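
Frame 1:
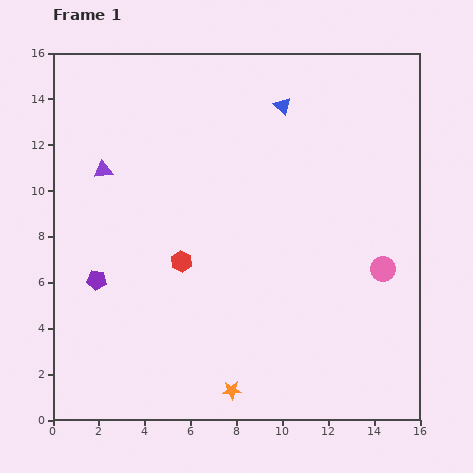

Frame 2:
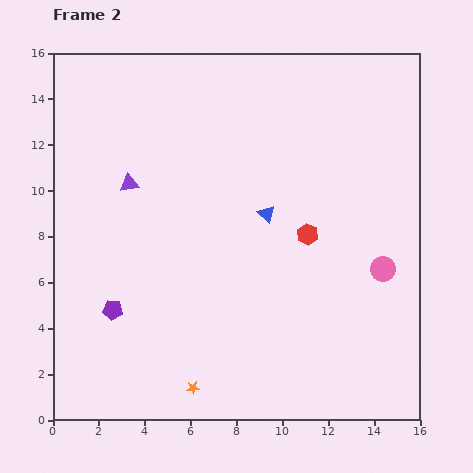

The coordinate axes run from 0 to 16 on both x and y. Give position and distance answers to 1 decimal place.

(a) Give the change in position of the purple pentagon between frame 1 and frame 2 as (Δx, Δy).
(0.7, -1.3)

The purple pentagon was at (1.9, 6.1) in frame 1 and (2.6, 4.8) in frame 2.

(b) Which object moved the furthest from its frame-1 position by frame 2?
the red hexagon

(moved 5.6; next 4.8)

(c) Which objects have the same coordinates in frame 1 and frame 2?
the pink circle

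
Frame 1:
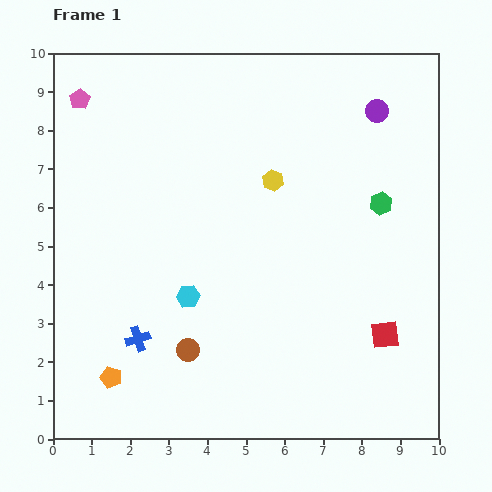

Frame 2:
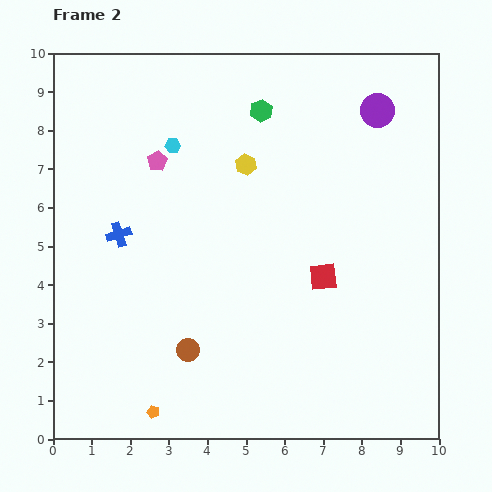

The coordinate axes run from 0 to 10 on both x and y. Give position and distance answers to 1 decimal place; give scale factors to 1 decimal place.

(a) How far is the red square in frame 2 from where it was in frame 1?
2.2

The red square moved from (8.6, 2.7) to (7.0, 4.2), a distance of √(1.6² + 1.5²) ≈ 2.2.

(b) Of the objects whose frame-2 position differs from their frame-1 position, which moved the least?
the yellow hexagon

(moved 0.8)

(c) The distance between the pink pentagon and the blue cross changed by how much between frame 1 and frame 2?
-4.3

Distance in frame 1: 6.4. Distance in frame 2: 2.1.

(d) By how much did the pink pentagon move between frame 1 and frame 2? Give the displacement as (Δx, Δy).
(2.0, -1.6)

The pink pentagon was at (0.7, 8.8) in frame 1 and (2.7, 7.2) in frame 2.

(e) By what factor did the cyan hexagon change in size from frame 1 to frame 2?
0.7×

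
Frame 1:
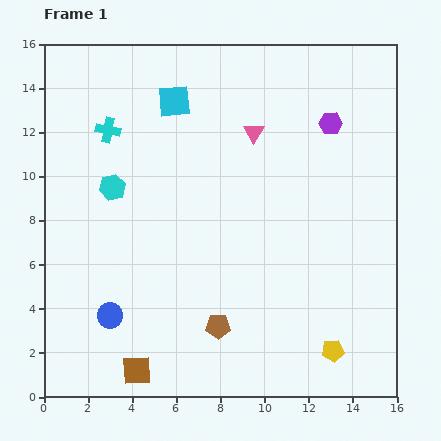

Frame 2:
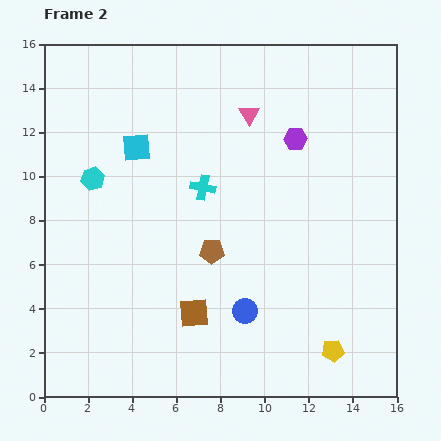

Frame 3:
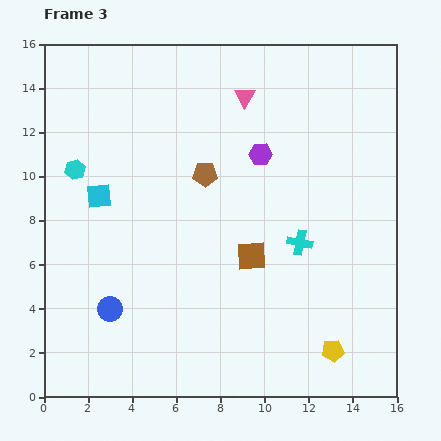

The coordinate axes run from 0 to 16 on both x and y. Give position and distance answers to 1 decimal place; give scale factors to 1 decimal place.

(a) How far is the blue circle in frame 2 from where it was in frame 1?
6.1

The blue circle moved from (3.0, 3.7) to (9.1, 3.9), a distance of √(6.1² + 0.2²) ≈ 6.1.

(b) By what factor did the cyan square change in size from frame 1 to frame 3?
0.7×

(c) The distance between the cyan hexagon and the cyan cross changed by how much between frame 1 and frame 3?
+8.1

Distance in frame 1: 2.6. Distance in frame 3: 10.7.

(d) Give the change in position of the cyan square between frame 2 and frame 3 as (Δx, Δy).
(-1.7, -2.2)

The cyan square was at (4.2, 11.3) in frame 2 and (2.5, 9.1) in frame 3.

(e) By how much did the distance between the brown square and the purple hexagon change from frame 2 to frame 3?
-4.5

Distance in frame 2: 9.1. Distance in frame 3: 4.6.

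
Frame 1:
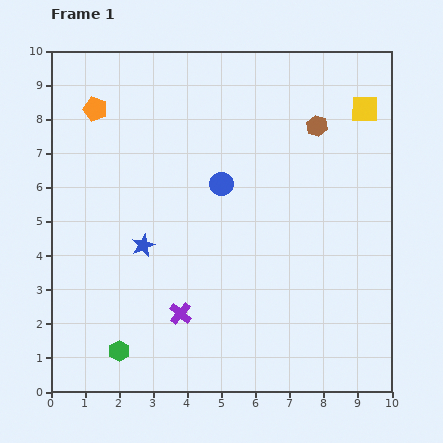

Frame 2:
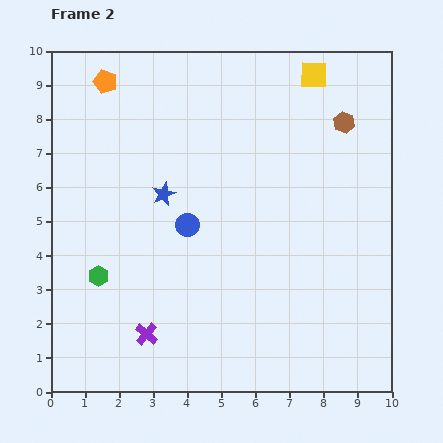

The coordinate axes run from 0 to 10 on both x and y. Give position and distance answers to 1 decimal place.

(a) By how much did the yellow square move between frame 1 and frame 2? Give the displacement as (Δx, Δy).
(-1.5, 1.0)

The yellow square was at (9.2, 8.3) in frame 1 and (7.7, 9.3) in frame 2.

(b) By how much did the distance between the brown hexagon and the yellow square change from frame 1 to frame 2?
+0.2

Distance in frame 1: 1.5. Distance in frame 2: 1.7.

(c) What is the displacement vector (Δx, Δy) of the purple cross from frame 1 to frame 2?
(-1.0, -0.6)

The purple cross was at (3.8, 2.3) in frame 1 and (2.8, 1.7) in frame 2.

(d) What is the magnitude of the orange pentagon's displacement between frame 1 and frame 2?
0.9

The orange pentagon moved from (1.3, 8.3) to (1.6, 9.1), a distance of √(0.3² + 0.8²) ≈ 0.9.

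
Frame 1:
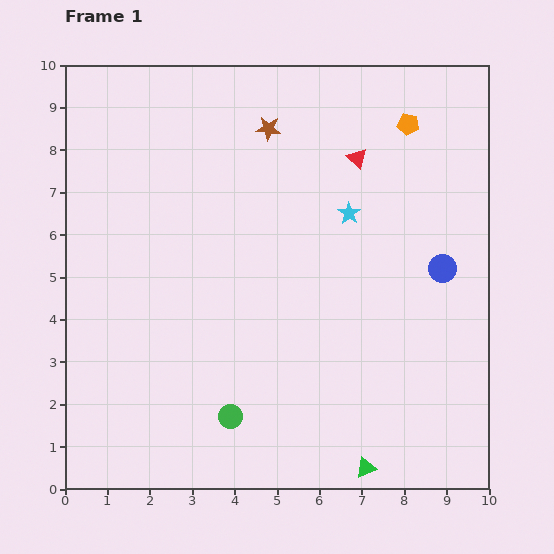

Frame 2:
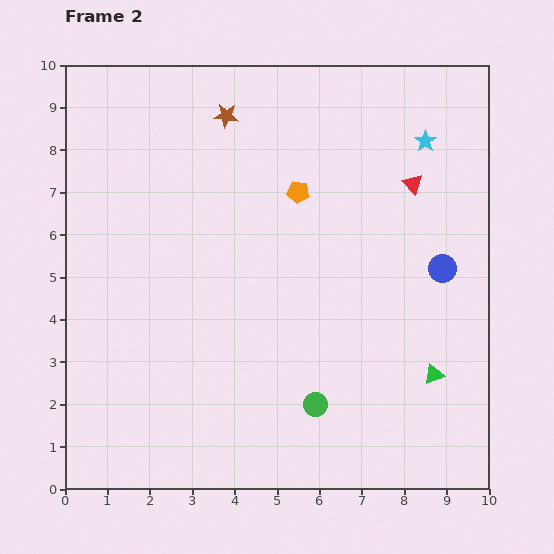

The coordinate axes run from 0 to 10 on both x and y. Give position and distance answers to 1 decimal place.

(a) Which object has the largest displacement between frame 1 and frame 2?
the orange pentagon

(moved 3.1; next 2.7)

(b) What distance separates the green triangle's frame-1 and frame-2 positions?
2.7

The green triangle moved from (7.1, 0.5) to (8.7, 2.7), a distance of √(1.6² + 2.2²) ≈ 2.7.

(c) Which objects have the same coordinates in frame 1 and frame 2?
the blue circle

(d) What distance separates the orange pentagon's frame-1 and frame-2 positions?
3.1

The orange pentagon moved from (8.1, 8.6) to (5.5, 7.0), a distance of √(2.6² + 1.6²) ≈ 3.1.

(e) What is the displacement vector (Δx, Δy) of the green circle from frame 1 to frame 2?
(2.0, 0.3)

The green circle was at (3.9, 1.7) in frame 1 and (5.9, 2.0) in frame 2.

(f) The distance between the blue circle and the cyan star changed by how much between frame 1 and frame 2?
+0.4

Distance in frame 1: 2.6. Distance in frame 2: 3.0.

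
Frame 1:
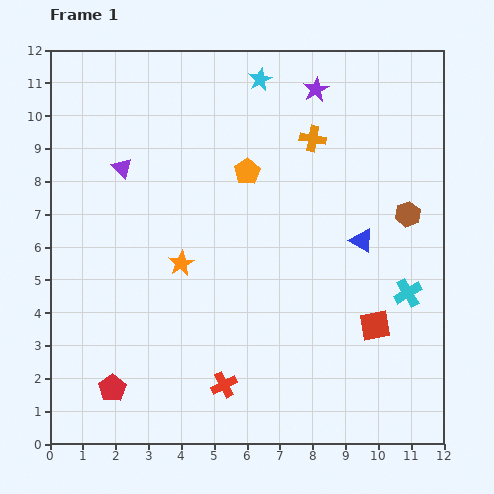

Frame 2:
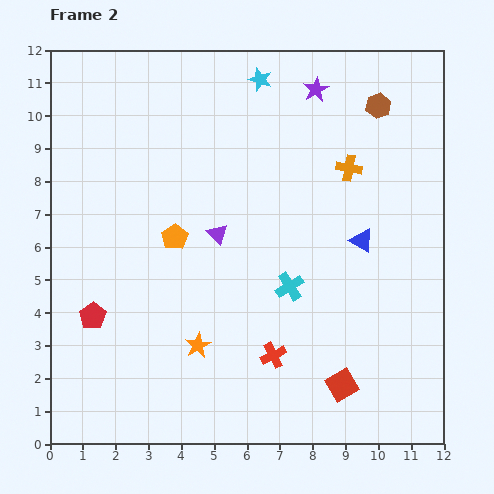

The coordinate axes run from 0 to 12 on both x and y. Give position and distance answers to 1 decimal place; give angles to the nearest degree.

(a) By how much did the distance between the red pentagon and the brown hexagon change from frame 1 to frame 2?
+0.4

Distance in frame 1: 10.4. Distance in frame 2: 10.8.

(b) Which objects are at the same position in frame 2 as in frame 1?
the blue triangle, the purple star, the cyan star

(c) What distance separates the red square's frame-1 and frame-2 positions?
2.1

The red square moved from (9.9, 3.6) to (8.9, 1.8), a distance of √(1.0² + 1.8²) ≈ 2.1.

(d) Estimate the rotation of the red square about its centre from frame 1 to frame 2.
19° counter-clockwise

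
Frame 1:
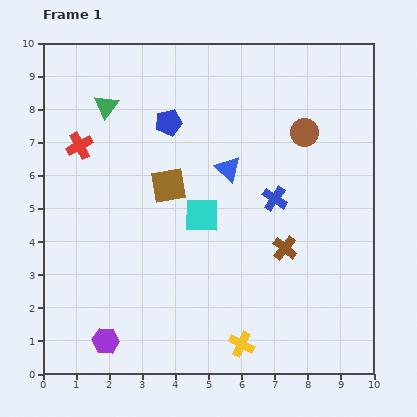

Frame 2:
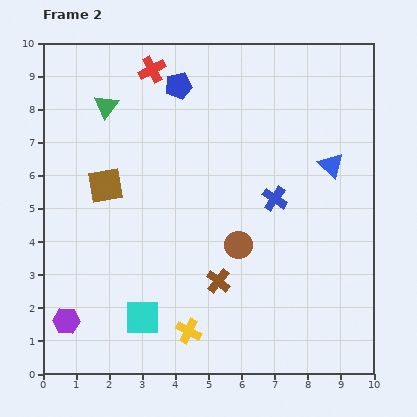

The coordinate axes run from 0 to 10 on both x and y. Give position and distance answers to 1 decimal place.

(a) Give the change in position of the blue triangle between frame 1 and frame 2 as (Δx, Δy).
(3.1, 0.1)

The blue triangle was at (5.6, 6.2) in frame 1 and (8.7, 6.3) in frame 2.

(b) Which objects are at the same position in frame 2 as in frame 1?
the green triangle, the blue cross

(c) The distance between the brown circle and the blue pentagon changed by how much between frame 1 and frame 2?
+1.0

Distance in frame 1: 4.1. Distance in frame 2: 5.1.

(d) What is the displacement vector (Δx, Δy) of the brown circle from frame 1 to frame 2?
(-2.0, -3.4)

The brown circle was at (7.9, 7.3) in frame 1 and (5.9, 3.9) in frame 2.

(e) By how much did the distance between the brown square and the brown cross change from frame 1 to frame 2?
+0.5

Distance in frame 1: 4.0. Distance in frame 2: 4.5.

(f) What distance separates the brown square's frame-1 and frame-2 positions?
1.9

The brown square moved from (3.8, 5.7) to (1.9, 5.7), a distance of √(1.9² + 0.0²) ≈ 1.9.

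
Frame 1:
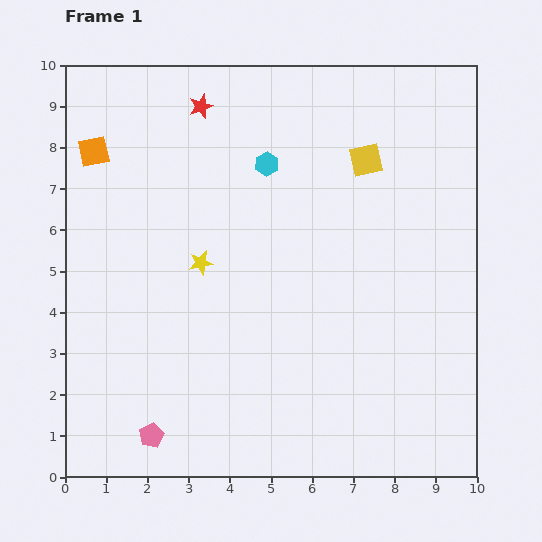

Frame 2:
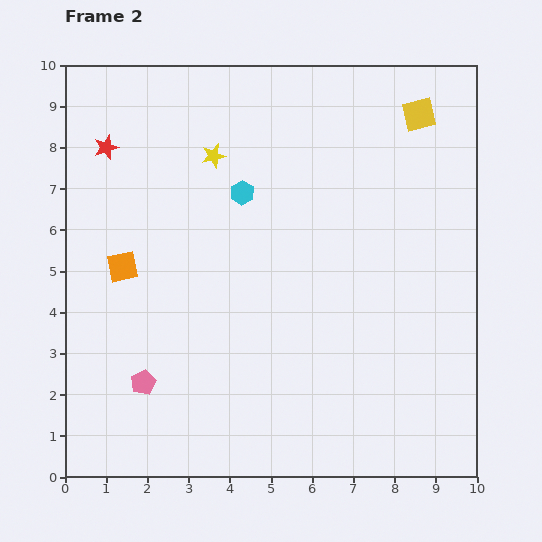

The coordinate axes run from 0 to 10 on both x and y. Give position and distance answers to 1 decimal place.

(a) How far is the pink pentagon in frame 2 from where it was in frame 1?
1.3

The pink pentagon moved from (2.1, 1.0) to (1.9, 2.3), a distance of √(0.2² + 1.3²) ≈ 1.3.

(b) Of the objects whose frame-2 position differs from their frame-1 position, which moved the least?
the cyan hexagon

(moved 0.9)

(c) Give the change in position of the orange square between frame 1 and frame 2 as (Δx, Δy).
(0.7, -2.8)

The orange square was at (0.7, 7.9) in frame 1 and (1.4, 5.1) in frame 2.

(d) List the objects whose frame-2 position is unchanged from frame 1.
none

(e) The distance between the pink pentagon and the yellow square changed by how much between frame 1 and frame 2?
+0.8

Distance in frame 1: 8.5. Distance in frame 2: 9.3.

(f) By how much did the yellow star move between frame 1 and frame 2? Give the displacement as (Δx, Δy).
(0.3, 2.6)

The yellow star was at (3.3, 5.2) in frame 1 and (3.6, 7.8) in frame 2.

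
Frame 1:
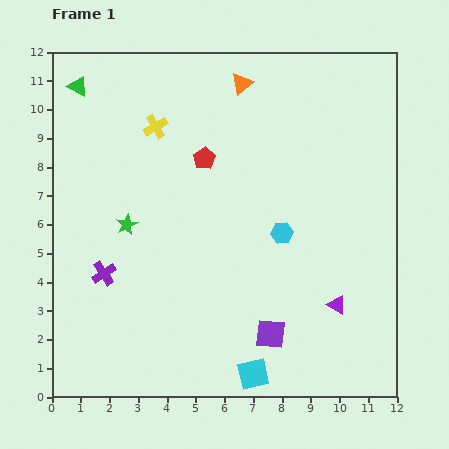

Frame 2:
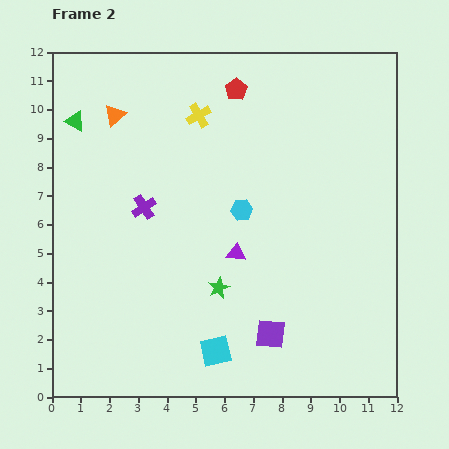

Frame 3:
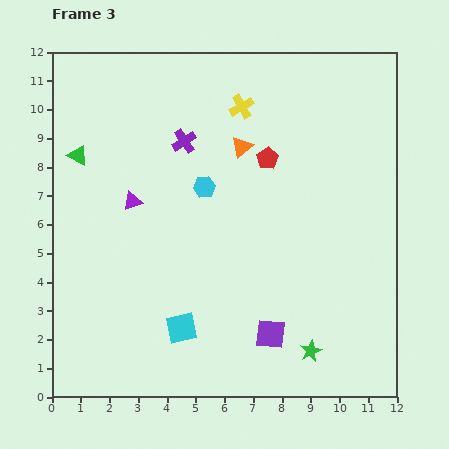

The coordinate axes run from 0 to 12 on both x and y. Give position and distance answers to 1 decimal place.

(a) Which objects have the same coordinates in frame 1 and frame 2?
the purple square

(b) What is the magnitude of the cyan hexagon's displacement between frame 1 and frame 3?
3.1

The cyan hexagon moved from (8.0, 5.7) to (5.3, 7.3), a distance of √(2.7² + 1.6²) ≈ 3.1.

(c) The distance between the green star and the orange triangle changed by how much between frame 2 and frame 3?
+0.5

Distance in frame 2: 7.0. Distance in frame 3: 7.5.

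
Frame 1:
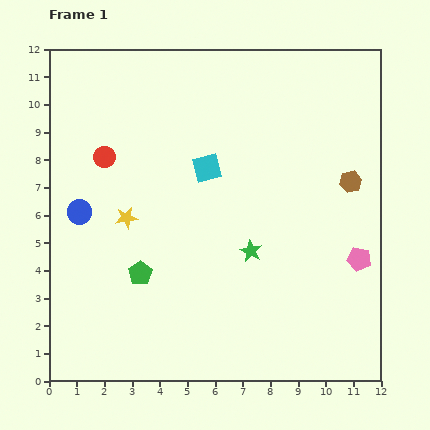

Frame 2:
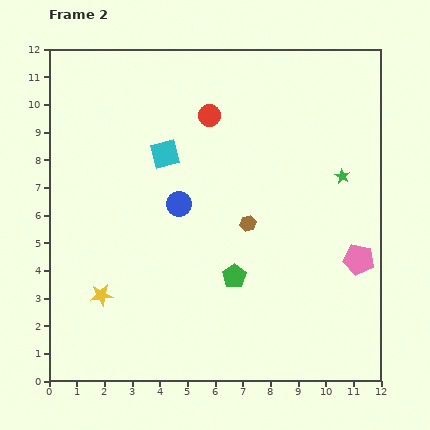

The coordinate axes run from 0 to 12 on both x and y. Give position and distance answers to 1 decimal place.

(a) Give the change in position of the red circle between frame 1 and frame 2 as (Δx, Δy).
(3.8, 1.5)

The red circle was at (2.0, 8.1) in frame 1 and (5.8, 9.6) in frame 2.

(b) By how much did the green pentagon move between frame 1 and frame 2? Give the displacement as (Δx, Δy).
(3.4, -0.1)

The green pentagon was at (3.3, 3.9) in frame 1 and (6.7, 3.8) in frame 2.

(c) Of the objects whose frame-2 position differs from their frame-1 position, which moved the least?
the cyan square

(moved 1.6)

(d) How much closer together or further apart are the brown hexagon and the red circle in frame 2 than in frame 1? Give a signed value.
-4.8

Distance in frame 1: 8.9. Distance in frame 2: 4.1.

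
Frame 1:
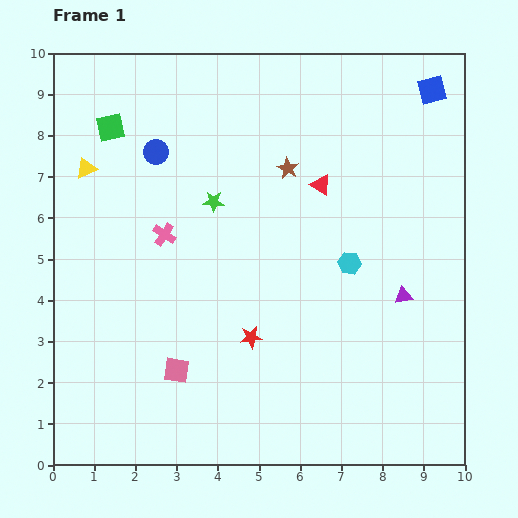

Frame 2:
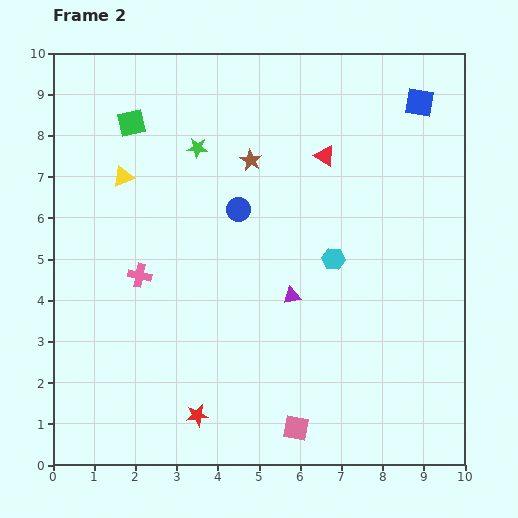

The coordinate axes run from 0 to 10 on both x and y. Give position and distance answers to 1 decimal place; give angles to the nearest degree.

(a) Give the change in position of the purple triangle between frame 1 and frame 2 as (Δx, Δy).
(-2.7, 0.0)

The purple triangle was at (8.5, 4.1) in frame 1 and (5.8, 4.1) in frame 2.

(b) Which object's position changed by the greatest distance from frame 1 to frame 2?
the pink square

(moved 3.2; next 2.7)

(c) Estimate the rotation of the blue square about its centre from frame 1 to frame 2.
25° clockwise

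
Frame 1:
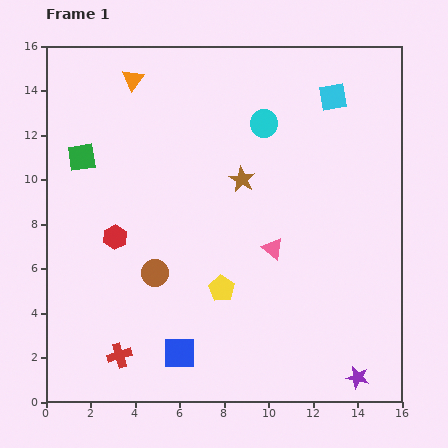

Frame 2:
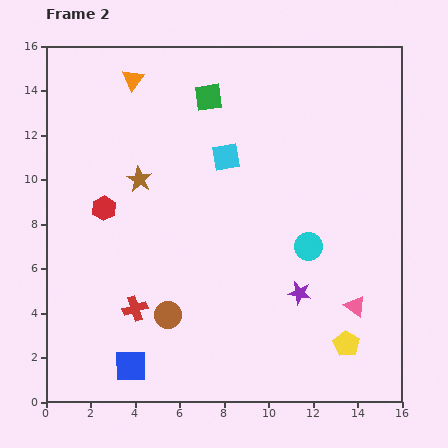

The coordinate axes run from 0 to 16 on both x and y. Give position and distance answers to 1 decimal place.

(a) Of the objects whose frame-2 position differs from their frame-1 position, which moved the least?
the red hexagon

(moved 1.4)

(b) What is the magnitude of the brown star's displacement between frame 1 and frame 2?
4.6

The brown star moved from (8.8, 10.0) to (4.2, 10.0), a distance of √(4.6² + 0.0²) ≈ 4.6.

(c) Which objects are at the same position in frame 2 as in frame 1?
the orange triangle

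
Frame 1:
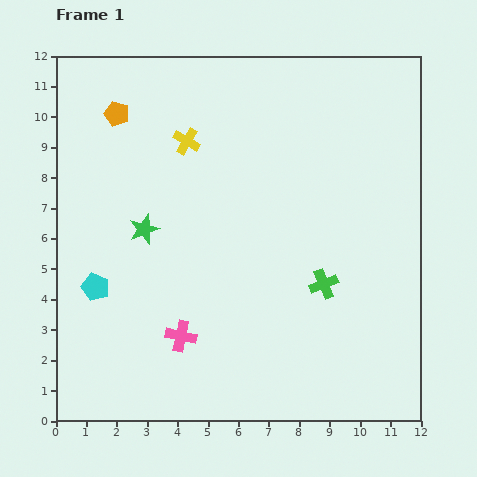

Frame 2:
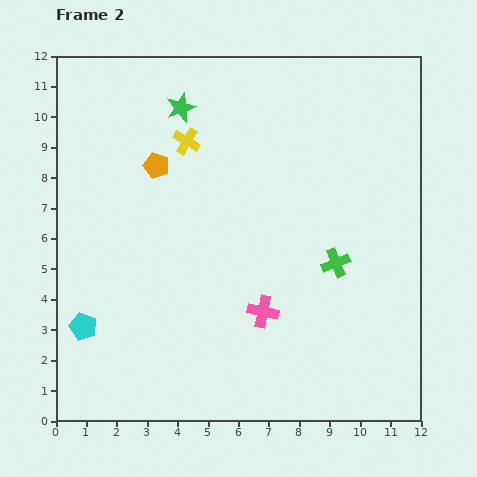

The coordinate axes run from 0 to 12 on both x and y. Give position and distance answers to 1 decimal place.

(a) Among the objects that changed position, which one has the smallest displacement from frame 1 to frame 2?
the green cross

(moved 0.8)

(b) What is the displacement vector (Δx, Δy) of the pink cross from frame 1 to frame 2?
(2.7, 0.8)

The pink cross was at (4.1, 2.8) in frame 1 and (6.8, 3.6) in frame 2.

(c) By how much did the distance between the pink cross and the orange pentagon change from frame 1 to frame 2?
-1.7

Distance in frame 1: 7.6. Distance in frame 2: 5.9.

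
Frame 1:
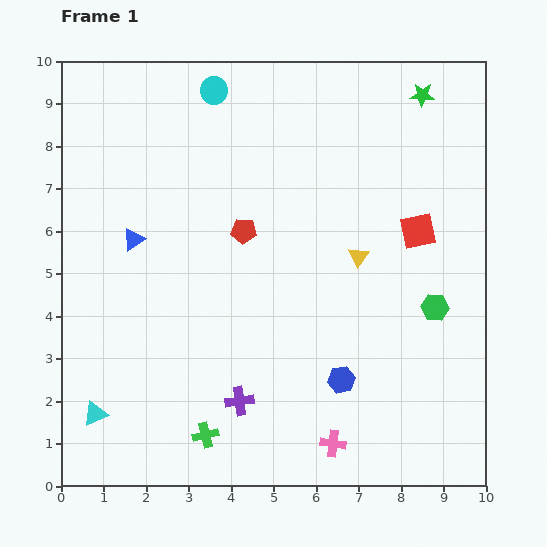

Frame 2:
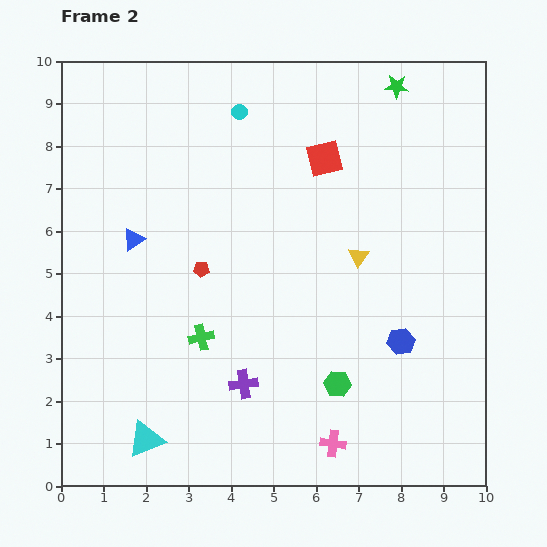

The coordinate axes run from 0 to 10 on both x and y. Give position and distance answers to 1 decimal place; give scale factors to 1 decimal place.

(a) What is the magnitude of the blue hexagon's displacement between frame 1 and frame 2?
1.7

The blue hexagon moved from (6.6, 2.5) to (8.0, 3.4), a distance of √(1.4² + 0.9²) ≈ 1.7.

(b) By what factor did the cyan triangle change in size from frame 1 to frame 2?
1.5×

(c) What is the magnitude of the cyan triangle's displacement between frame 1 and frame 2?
1.3

The cyan triangle moved from (0.8, 1.7) to (2.0, 1.1), a distance of √(1.2² + 0.6²) ≈ 1.3.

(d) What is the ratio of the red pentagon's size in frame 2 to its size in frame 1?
0.6×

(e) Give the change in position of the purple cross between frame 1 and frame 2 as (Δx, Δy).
(0.1, 0.4)

The purple cross was at (4.2, 2.0) in frame 1 and (4.3, 2.4) in frame 2.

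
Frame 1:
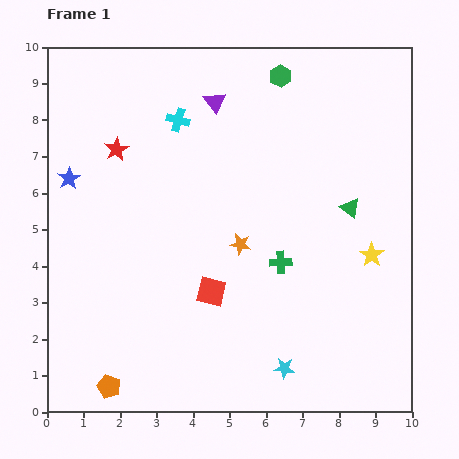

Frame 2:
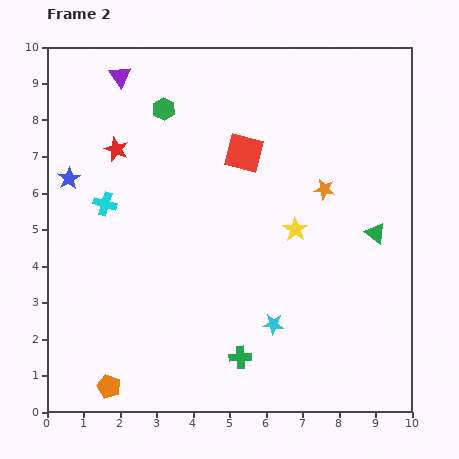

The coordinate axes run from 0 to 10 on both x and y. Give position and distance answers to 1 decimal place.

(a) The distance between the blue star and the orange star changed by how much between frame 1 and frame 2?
+2.0

Distance in frame 1: 5.0. Distance in frame 2: 7.0.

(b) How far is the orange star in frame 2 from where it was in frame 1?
2.7

The orange star moved from (5.3, 4.6) to (7.6, 6.1), a distance of √(2.3² + 1.5²) ≈ 2.7.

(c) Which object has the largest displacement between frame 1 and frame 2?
the red square

(moved 3.9; next 3.3)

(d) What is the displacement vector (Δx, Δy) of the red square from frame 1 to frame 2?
(0.9, 3.8)

The red square was at (4.5, 3.3) in frame 1 and (5.4, 7.1) in frame 2.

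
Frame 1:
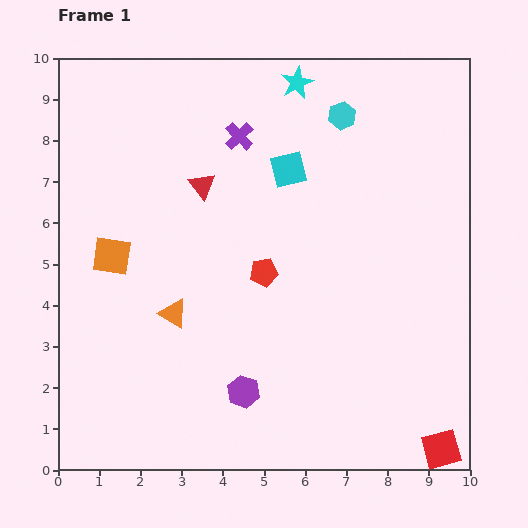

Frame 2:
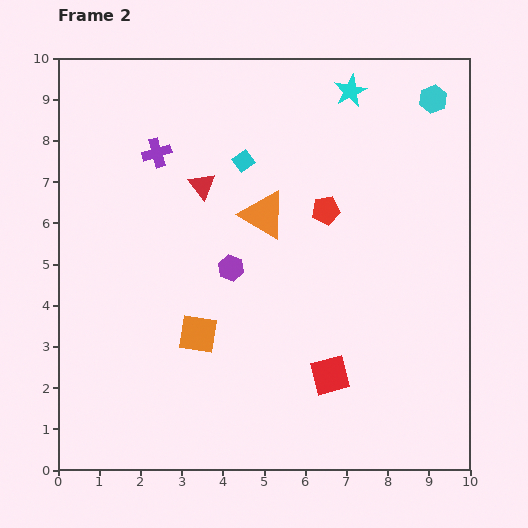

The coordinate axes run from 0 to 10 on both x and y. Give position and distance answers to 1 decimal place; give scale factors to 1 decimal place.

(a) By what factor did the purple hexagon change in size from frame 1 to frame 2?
0.8×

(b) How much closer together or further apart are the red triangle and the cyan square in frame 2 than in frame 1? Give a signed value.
-0.9

Distance in frame 1: 2.1. Distance in frame 2: 1.2.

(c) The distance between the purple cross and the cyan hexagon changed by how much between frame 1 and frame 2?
+4.3

Distance in frame 1: 2.5. Distance in frame 2: 6.8.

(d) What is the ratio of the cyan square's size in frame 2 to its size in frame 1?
0.6×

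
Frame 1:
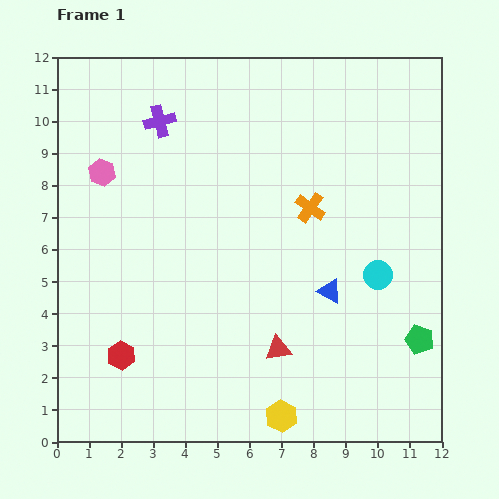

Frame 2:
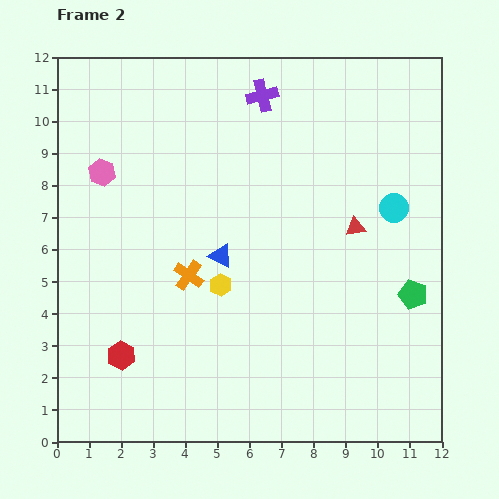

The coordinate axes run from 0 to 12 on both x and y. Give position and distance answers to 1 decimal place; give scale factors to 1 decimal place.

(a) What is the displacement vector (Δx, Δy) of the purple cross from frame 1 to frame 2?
(3.2, 0.8)

The purple cross was at (3.2, 10.0) in frame 1 and (6.4, 10.8) in frame 2.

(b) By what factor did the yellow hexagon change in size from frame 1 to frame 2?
0.7×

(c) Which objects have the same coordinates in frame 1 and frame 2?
the red hexagon, the pink hexagon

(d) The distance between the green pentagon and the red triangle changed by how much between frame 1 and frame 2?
-1.6

Distance in frame 1: 4.4. Distance in frame 2: 2.8.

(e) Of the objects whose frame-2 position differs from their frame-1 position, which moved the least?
the green pentagon

(moved 1.4)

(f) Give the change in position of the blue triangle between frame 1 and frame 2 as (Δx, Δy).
(-3.4, 1.1)

The blue triangle was at (8.5, 4.7) in frame 1 and (5.1, 5.8) in frame 2.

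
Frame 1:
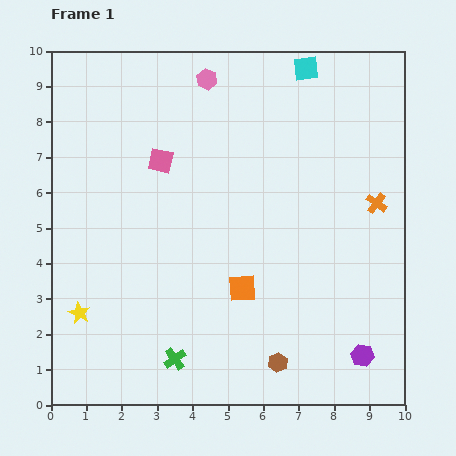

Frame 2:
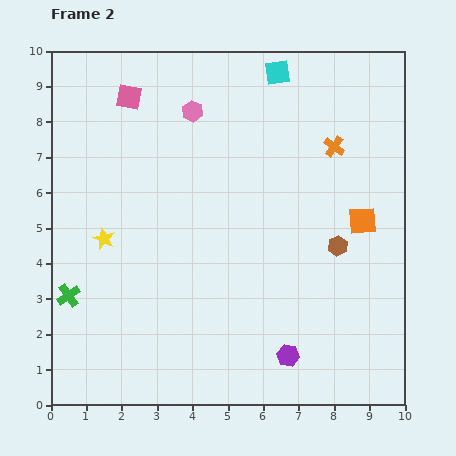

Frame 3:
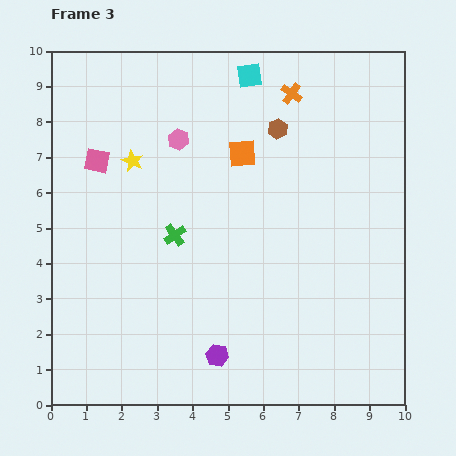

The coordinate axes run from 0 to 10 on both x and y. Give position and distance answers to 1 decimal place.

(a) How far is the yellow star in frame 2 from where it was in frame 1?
2.2

The yellow star moved from (0.8, 2.6) to (1.5, 4.7), a distance of √(0.7² + 2.1²) ≈ 2.2.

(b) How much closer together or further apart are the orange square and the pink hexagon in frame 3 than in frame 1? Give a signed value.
-4.2

Distance in frame 1: 6.0. Distance in frame 3: 1.8.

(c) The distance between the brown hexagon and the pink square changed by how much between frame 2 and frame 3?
-2.0

Distance in frame 2: 7.2. Distance in frame 3: 5.2.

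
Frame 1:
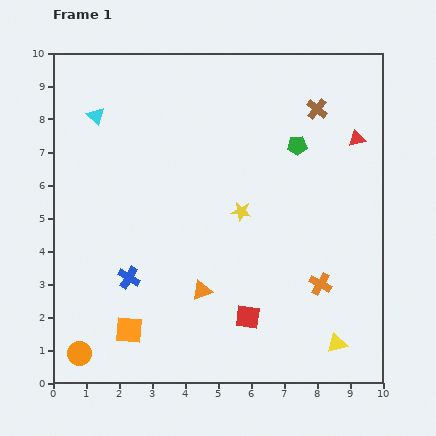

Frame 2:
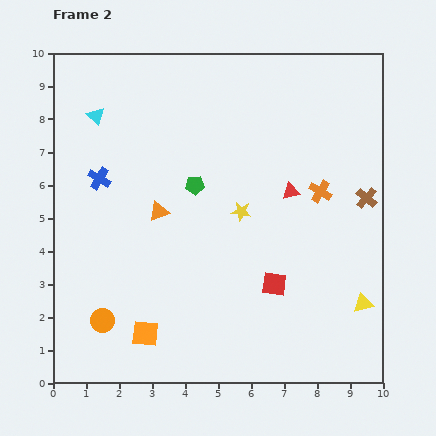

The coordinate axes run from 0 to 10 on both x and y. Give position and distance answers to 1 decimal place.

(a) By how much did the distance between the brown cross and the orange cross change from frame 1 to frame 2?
-3.9

Distance in frame 1: 5.3. Distance in frame 2: 1.4.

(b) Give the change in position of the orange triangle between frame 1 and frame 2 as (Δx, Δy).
(-1.3, 2.4)

The orange triangle was at (4.5, 2.8) in frame 1 and (3.2, 5.2) in frame 2.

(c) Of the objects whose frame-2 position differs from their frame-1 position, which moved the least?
the orange square

(moved 0.5)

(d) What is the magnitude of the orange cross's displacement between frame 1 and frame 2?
2.8

The orange cross moved from (8.1, 3.0) to (8.1, 5.8), a distance of √(0.0² + 2.8²) ≈ 2.8.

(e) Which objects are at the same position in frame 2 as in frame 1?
the cyan triangle, the yellow star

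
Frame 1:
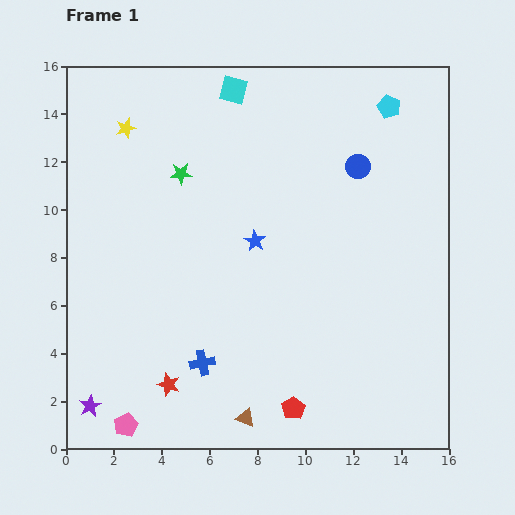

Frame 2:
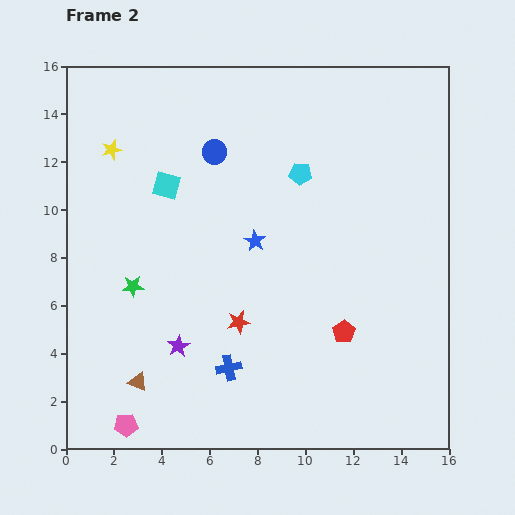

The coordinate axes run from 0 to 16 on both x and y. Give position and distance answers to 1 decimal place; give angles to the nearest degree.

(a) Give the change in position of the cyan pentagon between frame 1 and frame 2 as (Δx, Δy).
(-3.7, -2.8)

The cyan pentagon was at (13.5, 14.3) in frame 1 and (9.8, 11.5) in frame 2.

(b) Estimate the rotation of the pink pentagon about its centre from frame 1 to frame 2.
22° clockwise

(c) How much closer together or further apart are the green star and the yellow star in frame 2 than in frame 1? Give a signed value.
+2.8

Distance in frame 1: 3.0. Distance in frame 2: 5.8.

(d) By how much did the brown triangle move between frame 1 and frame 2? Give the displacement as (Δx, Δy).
(-4.5, 1.5)

The brown triangle was at (7.5, 1.3) in frame 1 and (3.0, 2.8) in frame 2.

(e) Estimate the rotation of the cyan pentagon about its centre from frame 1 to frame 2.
19° counter-clockwise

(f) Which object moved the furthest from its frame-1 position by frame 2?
the blue circle

(moved 6.0; next 5.1)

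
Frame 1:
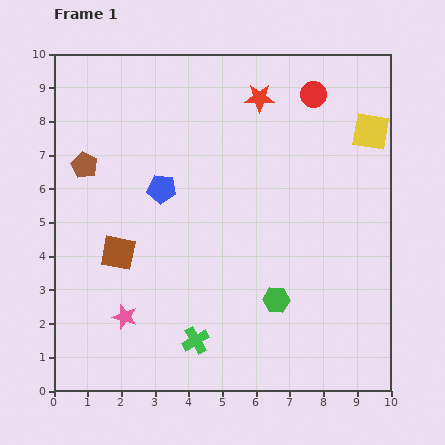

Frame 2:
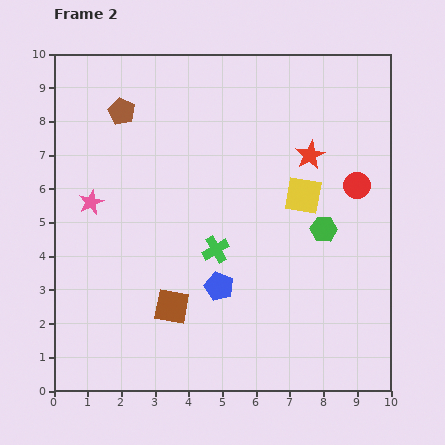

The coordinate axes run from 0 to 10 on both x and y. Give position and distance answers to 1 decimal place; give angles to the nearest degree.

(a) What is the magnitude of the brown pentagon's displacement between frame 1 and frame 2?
1.9

The brown pentagon moved from (0.9, 6.7) to (2.0, 8.3), a distance of √(1.1² + 1.6²) ≈ 1.9.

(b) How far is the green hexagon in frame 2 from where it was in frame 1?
2.5

The green hexagon moved from (6.6, 2.7) to (8.0, 4.8), a distance of √(1.4² + 2.1²) ≈ 2.5.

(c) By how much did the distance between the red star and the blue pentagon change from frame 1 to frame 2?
+0.7

Distance in frame 1: 4.0. Distance in frame 2: 4.7.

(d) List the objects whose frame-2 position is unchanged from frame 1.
none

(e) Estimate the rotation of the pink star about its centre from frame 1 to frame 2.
30° clockwise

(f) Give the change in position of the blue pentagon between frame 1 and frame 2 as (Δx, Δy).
(1.7, -2.9)

The blue pentagon was at (3.2, 6.0) in frame 1 and (4.9, 3.1) in frame 2.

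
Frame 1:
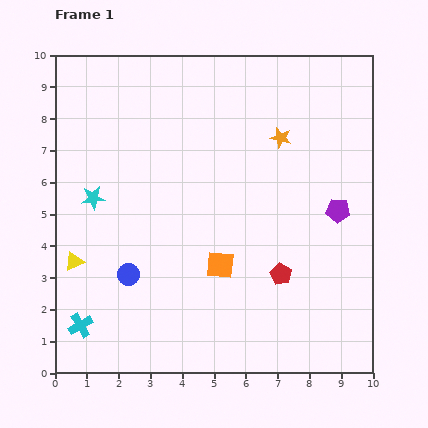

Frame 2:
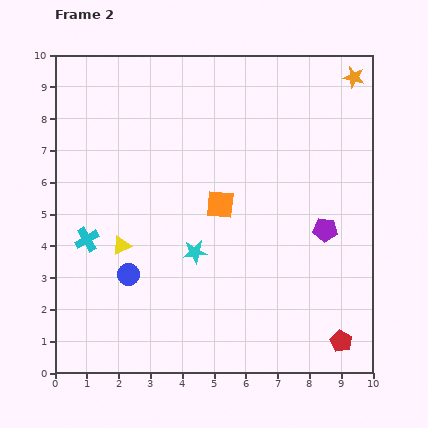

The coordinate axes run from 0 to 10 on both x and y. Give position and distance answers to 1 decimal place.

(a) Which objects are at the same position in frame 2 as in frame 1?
the blue circle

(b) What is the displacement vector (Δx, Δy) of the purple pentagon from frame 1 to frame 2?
(-0.4, -0.6)

The purple pentagon was at (8.9, 5.1) in frame 1 and (8.5, 4.5) in frame 2.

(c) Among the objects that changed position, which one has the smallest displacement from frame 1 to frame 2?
the purple pentagon

(moved 0.7)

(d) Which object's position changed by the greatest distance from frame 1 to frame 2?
the cyan star

(moved 3.6; next 3.0)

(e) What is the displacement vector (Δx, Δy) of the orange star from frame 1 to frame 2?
(2.3, 1.9)

The orange star was at (7.1, 7.4) in frame 1 and (9.4, 9.3) in frame 2.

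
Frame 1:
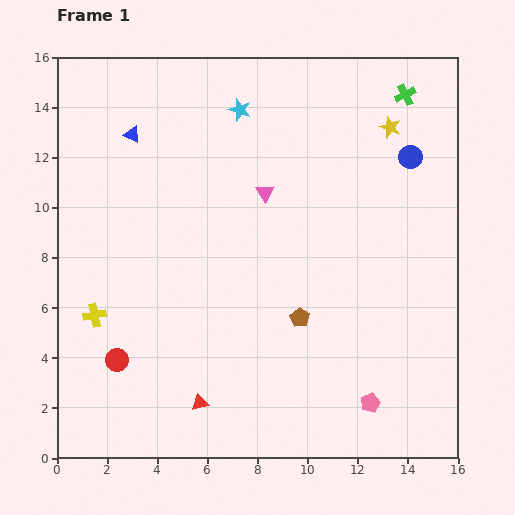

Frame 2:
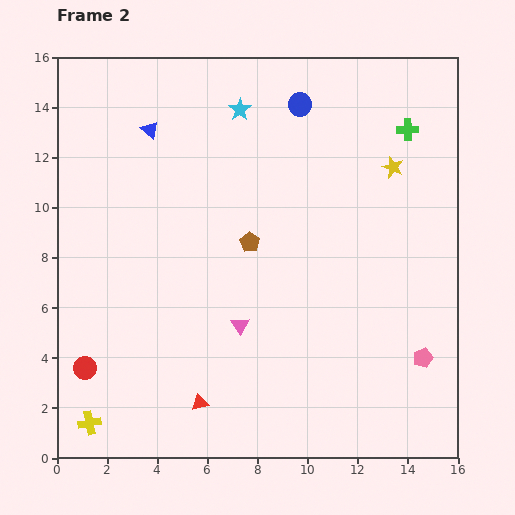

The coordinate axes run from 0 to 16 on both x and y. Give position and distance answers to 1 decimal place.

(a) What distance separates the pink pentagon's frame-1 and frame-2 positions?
2.8

The pink pentagon moved from (12.5, 2.2) to (14.6, 4.0), a distance of √(2.1² + 1.8²) ≈ 2.8.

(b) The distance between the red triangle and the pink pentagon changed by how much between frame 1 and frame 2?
+2.3

Distance in frame 1: 6.8. Distance in frame 2: 9.1.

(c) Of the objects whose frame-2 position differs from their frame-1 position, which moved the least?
the blue triangle

(moved 0.7)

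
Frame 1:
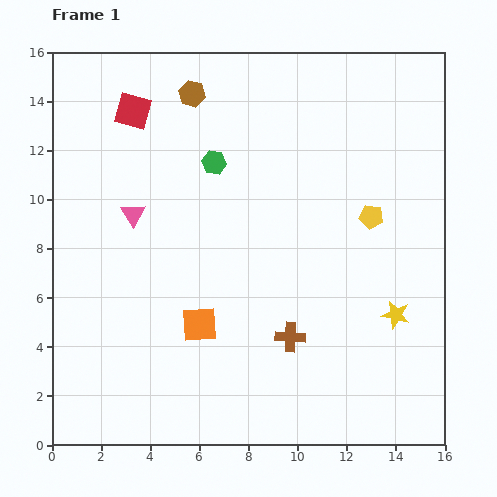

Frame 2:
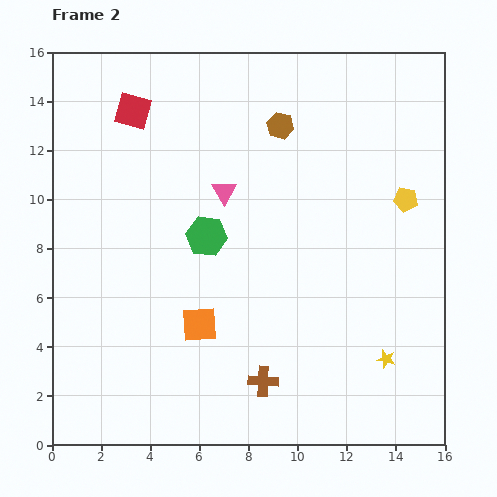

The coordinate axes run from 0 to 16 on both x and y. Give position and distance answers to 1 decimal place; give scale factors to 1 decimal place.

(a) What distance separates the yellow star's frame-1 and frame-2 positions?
1.8

The yellow star moved from (14.0, 5.3) to (13.6, 3.5), a distance of √(0.4² + 1.8²) ≈ 1.8.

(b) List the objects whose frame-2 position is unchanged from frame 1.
the orange square, the red square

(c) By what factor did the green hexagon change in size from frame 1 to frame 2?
1.7×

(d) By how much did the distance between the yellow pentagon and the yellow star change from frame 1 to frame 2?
+2.4

Distance in frame 1: 4.1. Distance in frame 2: 6.5.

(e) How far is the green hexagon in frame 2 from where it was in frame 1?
3.0

The green hexagon moved from (6.6, 11.5) to (6.3, 8.5), a distance of √(0.3² + 3.0²) ≈ 3.0.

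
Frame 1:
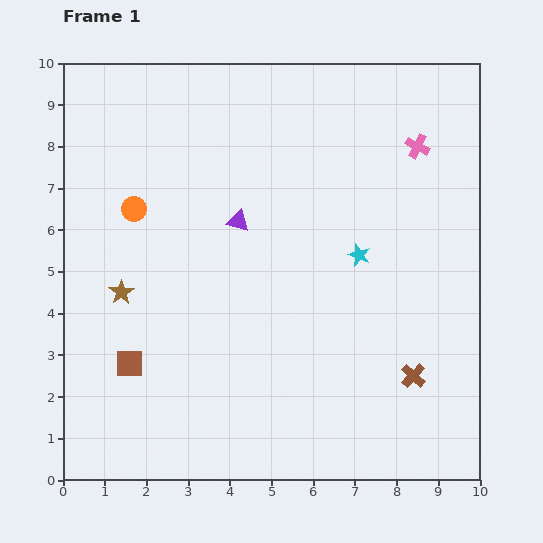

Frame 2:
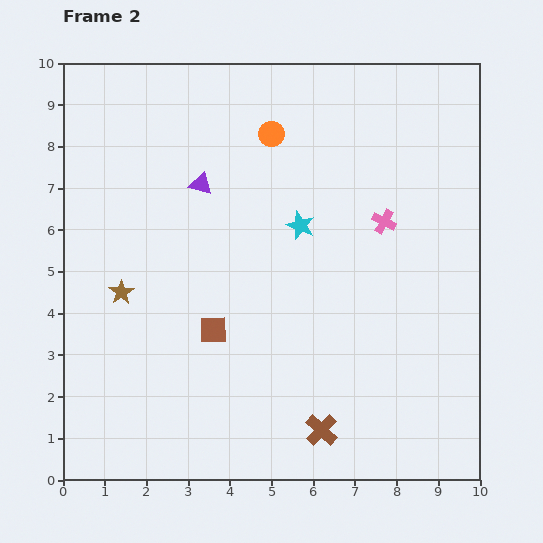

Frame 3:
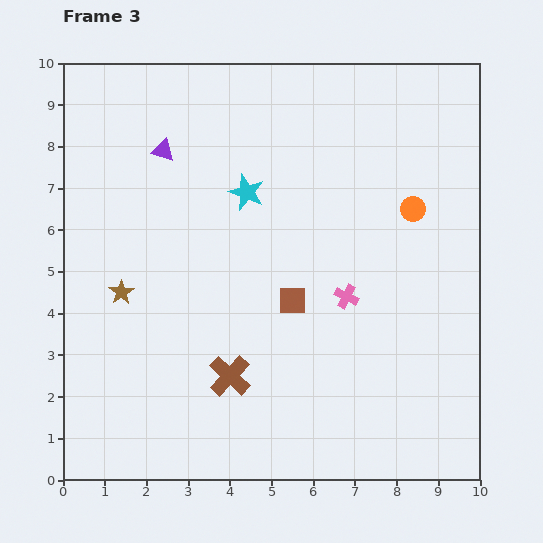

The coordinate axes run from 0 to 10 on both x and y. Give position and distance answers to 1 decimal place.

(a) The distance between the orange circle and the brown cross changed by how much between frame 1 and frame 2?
-0.6

Distance in frame 1: 7.8. Distance in frame 2: 7.2.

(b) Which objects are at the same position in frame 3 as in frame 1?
the brown star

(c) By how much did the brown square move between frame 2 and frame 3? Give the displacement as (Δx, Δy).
(1.9, 0.7)

The brown square was at (3.6, 3.6) in frame 2 and (5.5, 4.3) in frame 3.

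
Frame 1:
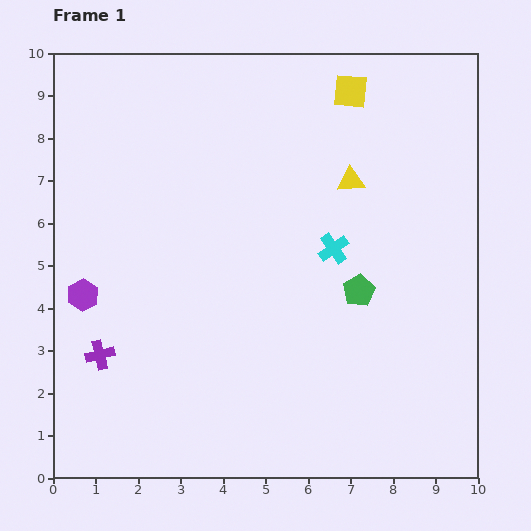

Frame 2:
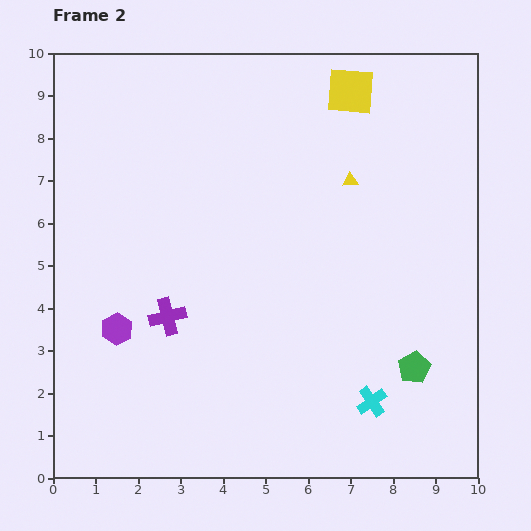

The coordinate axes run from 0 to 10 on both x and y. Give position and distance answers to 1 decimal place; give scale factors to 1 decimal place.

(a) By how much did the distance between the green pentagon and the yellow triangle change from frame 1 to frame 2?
+2.0

Distance in frame 1: 2.6. Distance in frame 2: 4.6.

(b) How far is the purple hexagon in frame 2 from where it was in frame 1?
1.1

The purple hexagon moved from (0.7, 4.3) to (1.5, 3.5), a distance of √(0.8² + 0.8²) ≈ 1.1.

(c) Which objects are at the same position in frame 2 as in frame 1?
the yellow square, the yellow triangle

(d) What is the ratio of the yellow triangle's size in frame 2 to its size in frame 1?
0.6×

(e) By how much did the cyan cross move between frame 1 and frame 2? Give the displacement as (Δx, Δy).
(0.9, -3.6)

The cyan cross was at (6.6, 5.4) in frame 1 and (7.5, 1.8) in frame 2.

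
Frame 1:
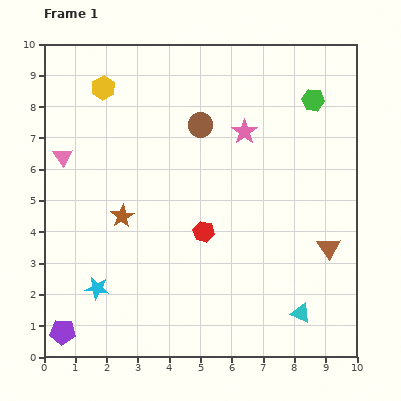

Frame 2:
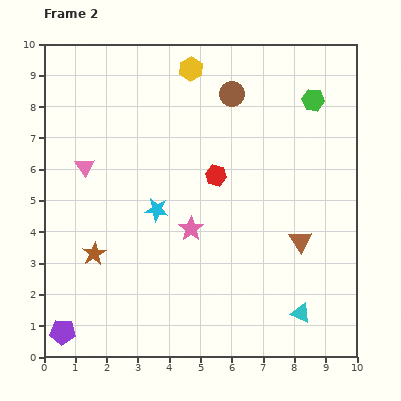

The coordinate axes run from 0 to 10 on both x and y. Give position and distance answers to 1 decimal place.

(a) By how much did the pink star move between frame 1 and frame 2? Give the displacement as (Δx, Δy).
(-1.7, -3.1)

The pink star was at (6.4, 7.2) in frame 1 and (4.7, 4.1) in frame 2.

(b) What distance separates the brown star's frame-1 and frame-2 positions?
1.5

The brown star moved from (2.5, 4.5) to (1.6, 3.3), a distance of √(0.9² + 1.2²) ≈ 1.5.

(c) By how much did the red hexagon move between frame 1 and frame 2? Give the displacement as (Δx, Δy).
(0.4, 1.8)

The red hexagon was at (5.1, 4.0) in frame 1 and (5.5, 5.8) in frame 2.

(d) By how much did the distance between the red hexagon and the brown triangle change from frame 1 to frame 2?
-0.6

Distance in frame 1: 4.0. Distance in frame 2: 3.4.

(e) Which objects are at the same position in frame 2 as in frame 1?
the purple pentagon, the cyan triangle, the green hexagon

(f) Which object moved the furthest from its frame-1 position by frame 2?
the pink star

(moved 3.5; next 3.1)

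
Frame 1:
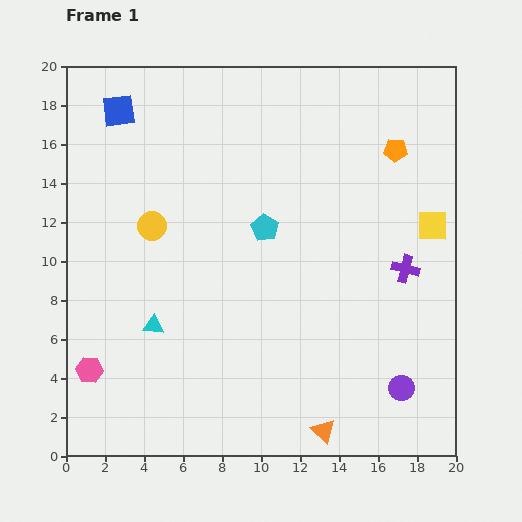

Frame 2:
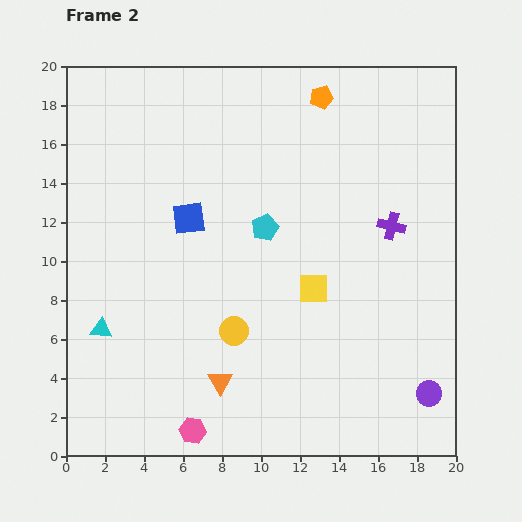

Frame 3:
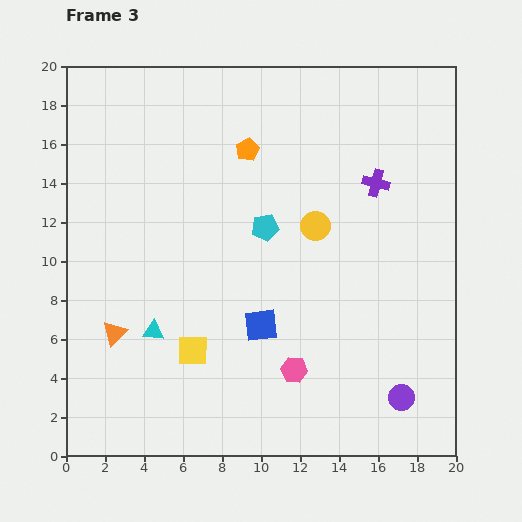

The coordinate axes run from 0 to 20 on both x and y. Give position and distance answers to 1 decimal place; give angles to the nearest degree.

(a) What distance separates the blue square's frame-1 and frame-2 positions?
6.6

The blue square moved from (2.7, 17.7) to (6.3, 12.2), a distance of √(3.6² + 5.5²) ≈ 6.6.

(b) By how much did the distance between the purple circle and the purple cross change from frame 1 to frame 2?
+2.7

Distance in frame 1: 6.1. Distance in frame 2: 8.8.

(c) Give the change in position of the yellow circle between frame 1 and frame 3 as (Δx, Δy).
(8.4, 0.0)

The yellow circle was at (4.4, 11.8) in frame 1 and (12.8, 11.8) in frame 3.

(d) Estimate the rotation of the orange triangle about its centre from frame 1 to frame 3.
33° clockwise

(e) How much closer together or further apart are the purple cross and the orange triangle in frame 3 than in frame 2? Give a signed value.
+3.6

Distance in frame 2: 11.9. Distance in frame 3: 15.5.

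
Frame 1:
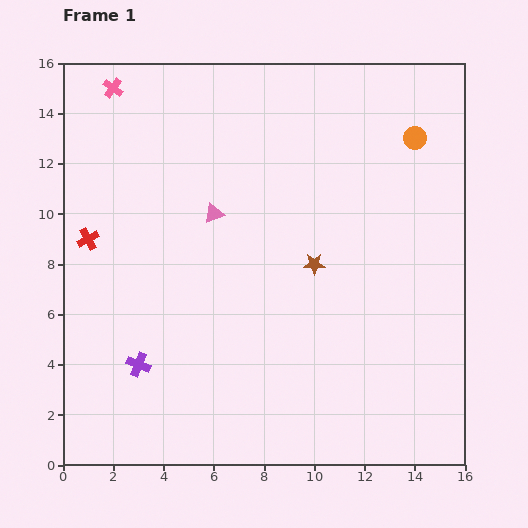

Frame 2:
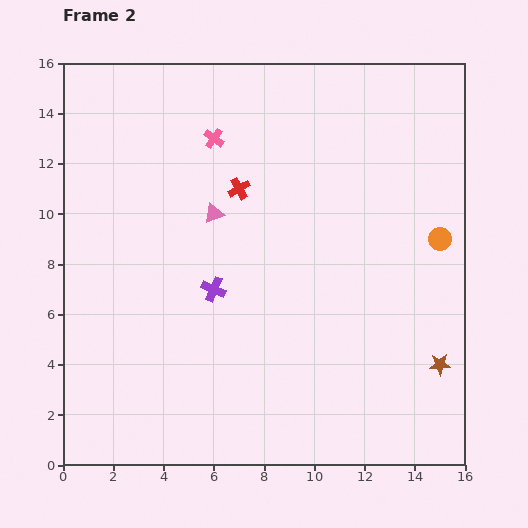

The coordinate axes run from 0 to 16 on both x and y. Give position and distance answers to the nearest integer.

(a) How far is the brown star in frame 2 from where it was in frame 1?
6

The brown star moved from (10, 8) to (15, 4), a distance of √(5² + 4²) ≈ 6.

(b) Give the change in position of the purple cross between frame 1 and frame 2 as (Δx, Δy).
(3, 3)

The purple cross was at (3, 4) in frame 1 and (6, 7) in frame 2.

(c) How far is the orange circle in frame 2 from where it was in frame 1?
4

The orange circle moved from (14, 13) to (15, 9), a distance of √(1² + 4²) ≈ 4.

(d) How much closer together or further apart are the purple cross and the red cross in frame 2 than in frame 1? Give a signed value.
-1

Distance in frame 1: 5. Distance in frame 2: 4.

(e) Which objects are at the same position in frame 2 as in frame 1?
the pink triangle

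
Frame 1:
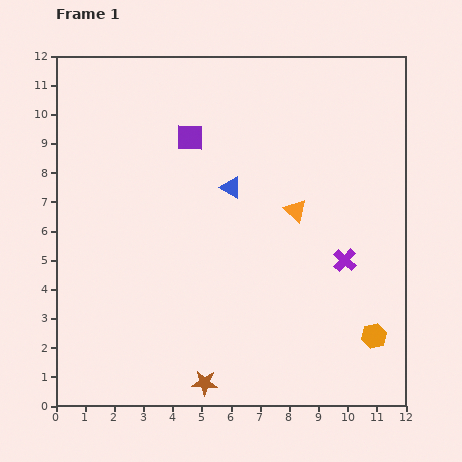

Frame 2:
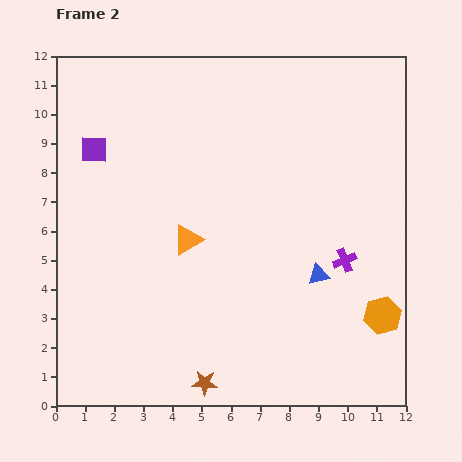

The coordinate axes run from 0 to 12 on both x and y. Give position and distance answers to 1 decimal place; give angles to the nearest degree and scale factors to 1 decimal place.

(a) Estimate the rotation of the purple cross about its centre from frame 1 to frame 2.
26° clockwise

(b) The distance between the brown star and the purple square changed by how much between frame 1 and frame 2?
+0.5

Distance in frame 1: 8.4. Distance in frame 2: 8.9.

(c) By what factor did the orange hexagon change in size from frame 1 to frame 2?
1.5×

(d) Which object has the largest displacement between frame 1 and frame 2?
the blue triangle

(moved 4.2; next 3.8)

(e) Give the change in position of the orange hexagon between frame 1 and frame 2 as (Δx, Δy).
(0.3, 0.7)

The orange hexagon was at (10.9, 2.4) in frame 1 and (11.2, 3.1) in frame 2.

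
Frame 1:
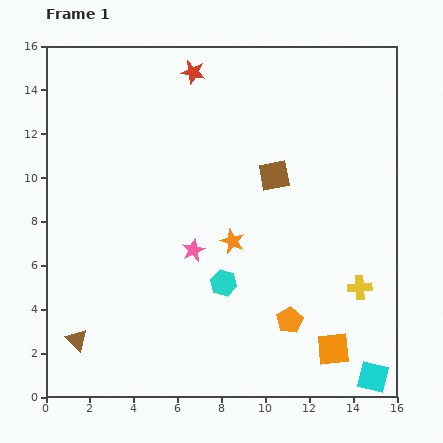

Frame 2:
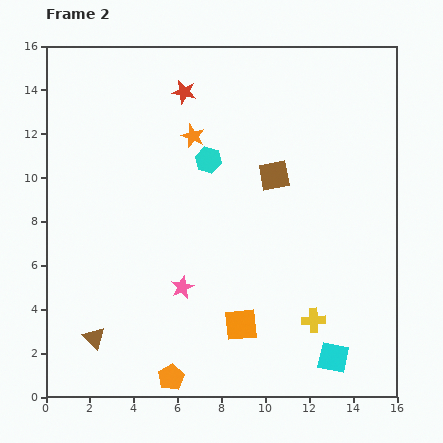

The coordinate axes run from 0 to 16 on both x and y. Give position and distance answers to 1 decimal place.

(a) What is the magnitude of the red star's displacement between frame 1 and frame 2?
1.0

The red star moved from (6.7, 14.8) to (6.3, 13.9), a distance of √(0.4² + 0.9²) ≈ 1.0.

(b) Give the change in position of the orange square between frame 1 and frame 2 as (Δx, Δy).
(-4.2, 1.1)

The orange square was at (13.1, 2.2) in frame 1 and (8.9, 3.3) in frame 2.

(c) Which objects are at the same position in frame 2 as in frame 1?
the brown square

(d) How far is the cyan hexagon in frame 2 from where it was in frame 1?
5.6

The cyan hexagon moved from (8.1, 5.2) to (7.4, 10.8), a distance of √(0.7² + 5.6²) ≈ 5.6.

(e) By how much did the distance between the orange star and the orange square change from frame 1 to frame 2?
+2.2

Distance in frame 1: 6.7. Distance in frame 2: 8.9.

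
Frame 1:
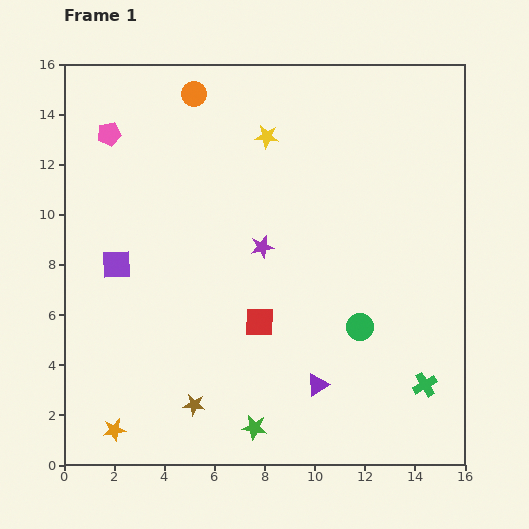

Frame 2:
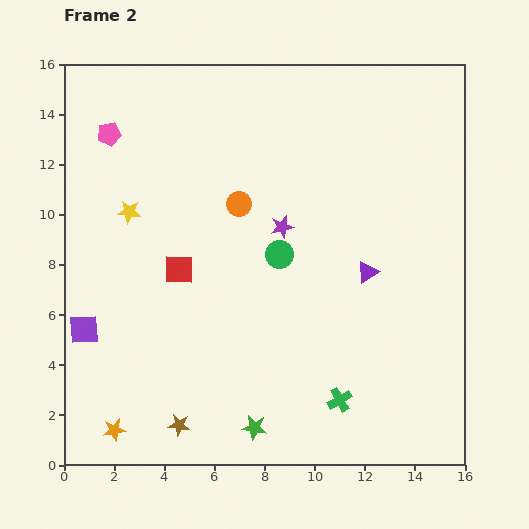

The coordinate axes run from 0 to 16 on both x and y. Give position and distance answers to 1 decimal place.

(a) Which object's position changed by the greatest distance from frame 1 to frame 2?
the yellow star

(moved 6.3; next 4.9)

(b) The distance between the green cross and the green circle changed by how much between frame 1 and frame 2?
+2.8

Distance in frame 1: 3.5. Distance in frame 2: 6.3.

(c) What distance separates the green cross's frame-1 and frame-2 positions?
3.5

The green cross moved from (14.4, 3.2) to (11.0, 2.6), a distance of √(3.4² + 0.6²) ≈ 3.5.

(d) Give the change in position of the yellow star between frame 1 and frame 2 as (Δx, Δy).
(-5.5, -3.0)

The yellow star was at (8.1, 13.1) in frame 1 and (2.6, 10.1) in frame 2.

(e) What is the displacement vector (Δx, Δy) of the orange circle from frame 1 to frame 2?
(1.8, -4.4)

The orange circle was at (5.2, 14.8) in frame 1 and (7.0, 10.4) in frame 2.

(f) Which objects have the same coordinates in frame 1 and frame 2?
the green star, the orange star, the pink pentagon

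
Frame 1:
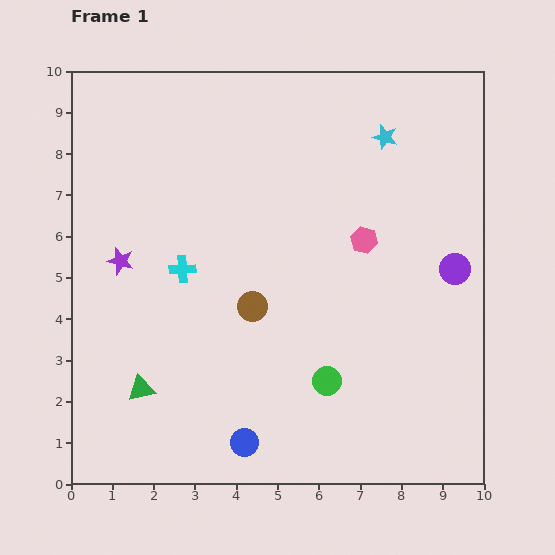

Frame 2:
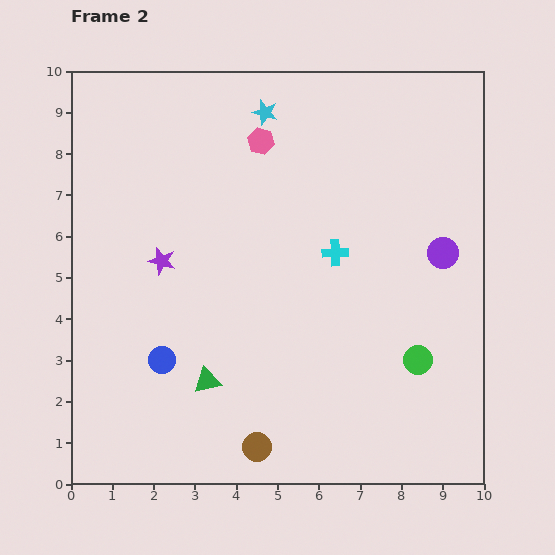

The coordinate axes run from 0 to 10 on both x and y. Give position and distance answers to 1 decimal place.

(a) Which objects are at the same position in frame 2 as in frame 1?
none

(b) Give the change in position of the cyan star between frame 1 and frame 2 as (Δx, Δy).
(-2.9, 0.6)

The cyan star was at (7.6, 8.4) in frame 1 and (4.7, 9.0) in frame 2.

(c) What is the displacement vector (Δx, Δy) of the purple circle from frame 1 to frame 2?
(-0.3, 0.4)

The purple circle was at (9.3, 5.2) in frame 1 and (9.0, 5.6) in frame 2.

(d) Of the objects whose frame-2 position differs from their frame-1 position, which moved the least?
the purple circle

(moved 0.5)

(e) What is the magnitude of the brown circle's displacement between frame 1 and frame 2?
3.4

The brown circle moved from (4.4, 4.3) to (4.5, 0.9), a distance of √(0.1² + 3.4²) ≈ 3.4.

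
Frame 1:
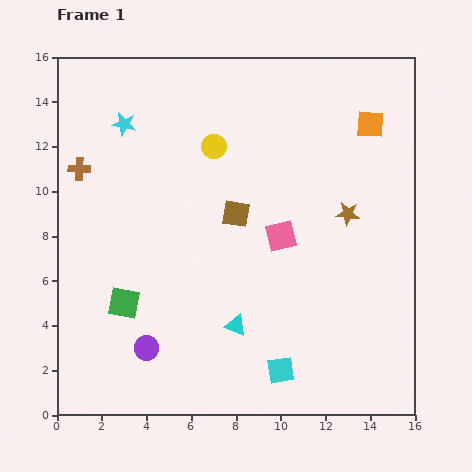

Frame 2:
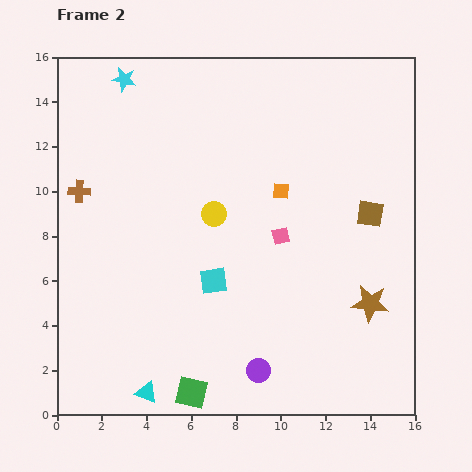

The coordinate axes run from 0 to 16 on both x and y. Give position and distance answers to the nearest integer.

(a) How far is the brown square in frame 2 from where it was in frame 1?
6

The brown square moved from (8, 9) to (14, 9), a distance of √(6² + 0²) ≈ 6.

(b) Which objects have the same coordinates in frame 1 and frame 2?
the pink square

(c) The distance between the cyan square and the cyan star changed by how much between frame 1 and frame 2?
-3

Distance in frame 1: 13. Distance in frame 2: 10.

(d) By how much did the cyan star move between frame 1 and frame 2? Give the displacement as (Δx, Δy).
(0, 2)

The cyan star was at (3, 13) in frame 1 and (3, 15) in frame 2.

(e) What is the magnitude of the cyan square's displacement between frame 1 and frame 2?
5

The cyan square moved from (10, 2) to (7, 6), a distance of √(3² + 4²) ≈ 5.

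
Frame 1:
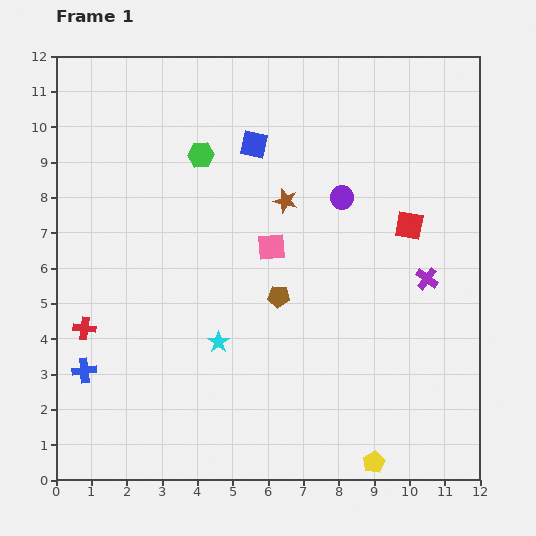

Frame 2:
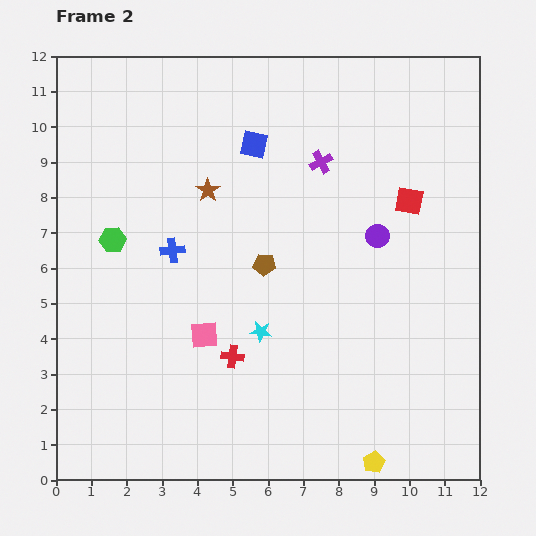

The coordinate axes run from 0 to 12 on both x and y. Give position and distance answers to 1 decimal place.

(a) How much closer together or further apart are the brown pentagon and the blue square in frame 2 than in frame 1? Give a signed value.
-1.0

Distance in frame 1: 4.4. Distance in frame 2: 3.4.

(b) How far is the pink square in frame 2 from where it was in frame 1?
3.1

The pink square moved from (6.1, 6.6) to (4.2, 4.1), a distance of √(1.9² + 2.5²) ≈ 3.1.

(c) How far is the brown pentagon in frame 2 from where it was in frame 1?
1.0

The brown pentagon moved from (6.3, 5.2) to (5.9, 6.1), a distance of √(0.4² + 0.9²) ≈ 1.0.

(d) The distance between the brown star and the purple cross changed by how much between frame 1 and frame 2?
-1.3

Distance in frame 1: 4.6. Distance in frame 2: 3.3.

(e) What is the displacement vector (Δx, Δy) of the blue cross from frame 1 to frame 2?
(2.5, 3.4)

The blue cross was at (0.8, 3.1) in frame 1 and (3.3, 6.5) in frame 2.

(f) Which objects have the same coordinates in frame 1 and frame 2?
the yellow pentagon, the blue square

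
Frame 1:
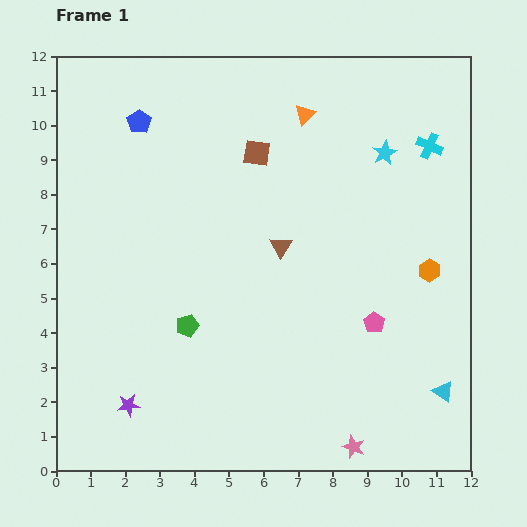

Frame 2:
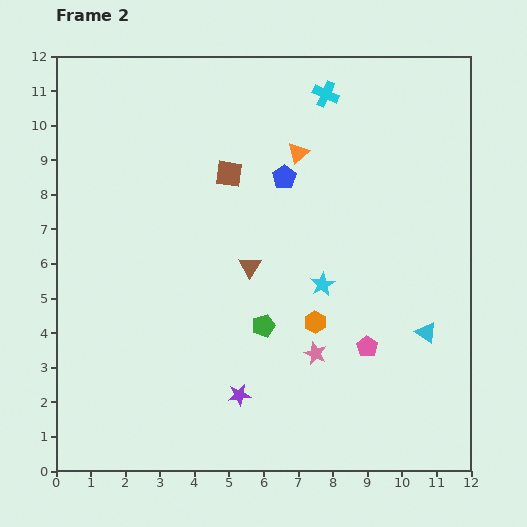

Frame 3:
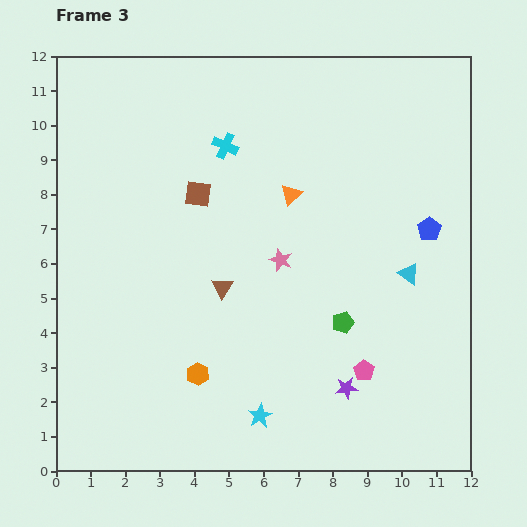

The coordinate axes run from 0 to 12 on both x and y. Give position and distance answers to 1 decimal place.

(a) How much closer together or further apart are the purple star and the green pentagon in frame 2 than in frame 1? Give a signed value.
-0.8

Distance in frame 1: 2.9. Distance in frame 2: 2.1.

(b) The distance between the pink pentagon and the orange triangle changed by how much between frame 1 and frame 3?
-0.8

Distance in frame 1: 6.3. Distance in frame 3: 5.5.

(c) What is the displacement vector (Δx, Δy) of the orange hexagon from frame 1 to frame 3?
(-6.7, -3.0)

The orange hexagon was at (10.8, 5.8) in frame 1 and (4.1, 2.8) in frame 3.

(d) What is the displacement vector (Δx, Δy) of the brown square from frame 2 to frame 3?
(-0.9, -0.6)

The brown square was at (5.0, 8.6) in frame 2 and (4.1, 8.0) in frame 3.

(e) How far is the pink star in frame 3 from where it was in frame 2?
2.9

The pink star moved from (7.5, 3.4) to (6.5, 6.1), a distance of √(1.0² + 2.7²) ≈ 2.9.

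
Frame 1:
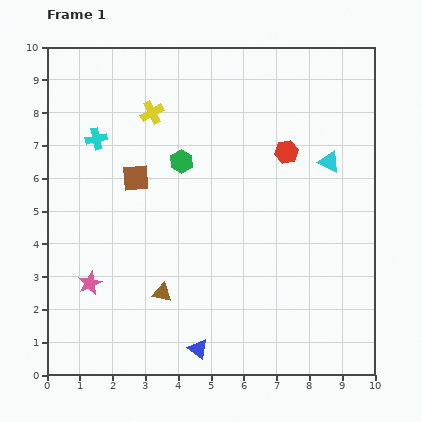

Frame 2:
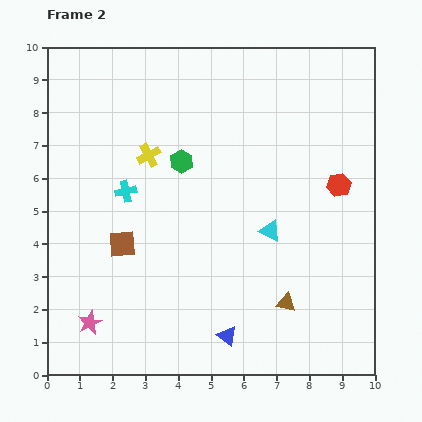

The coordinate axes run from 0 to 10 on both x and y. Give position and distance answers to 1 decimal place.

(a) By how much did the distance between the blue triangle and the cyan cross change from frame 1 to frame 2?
-1.7

Distance in frame 1: 7.1. Distance in frame 2: 5.4.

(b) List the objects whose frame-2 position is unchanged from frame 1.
the green hexagon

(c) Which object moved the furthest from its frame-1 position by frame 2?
the brown triangle

(moved 3.8; next 2.8)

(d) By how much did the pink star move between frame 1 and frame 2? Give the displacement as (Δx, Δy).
(0.0, -1.2)

The pink star was at (1.3, 2.8) in frame 1 and (1.3, 1.6) in frame 2.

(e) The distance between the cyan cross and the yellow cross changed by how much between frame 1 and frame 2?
-0.6

Distance in frame 1: 1.9. Distance in frame 2: 1.3.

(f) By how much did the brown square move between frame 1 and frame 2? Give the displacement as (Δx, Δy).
(-0.4, -2.0)

The brown square was at (2.7, 6.0) in frame 1 and (2.3, 4.0) in frame 2.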